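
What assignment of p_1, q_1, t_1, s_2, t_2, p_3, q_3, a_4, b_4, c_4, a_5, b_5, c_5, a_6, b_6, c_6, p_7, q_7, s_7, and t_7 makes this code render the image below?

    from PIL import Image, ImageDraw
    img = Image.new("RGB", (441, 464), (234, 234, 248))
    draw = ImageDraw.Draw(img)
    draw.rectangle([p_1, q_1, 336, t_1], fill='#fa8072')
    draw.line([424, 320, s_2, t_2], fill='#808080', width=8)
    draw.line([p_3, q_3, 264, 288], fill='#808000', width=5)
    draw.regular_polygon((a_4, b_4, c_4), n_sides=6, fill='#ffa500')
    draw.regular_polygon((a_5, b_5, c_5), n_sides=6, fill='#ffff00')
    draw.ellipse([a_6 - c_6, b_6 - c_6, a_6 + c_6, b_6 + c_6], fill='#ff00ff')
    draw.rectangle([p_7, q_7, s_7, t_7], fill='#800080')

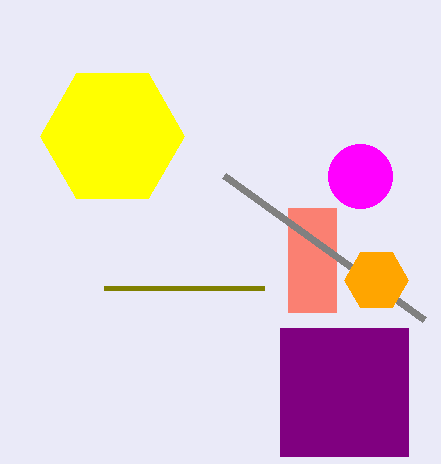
p_1 = 288; q_1 = 208; t_1 = 312; s_2 = 224; t_2 = 176; p_3 = 104; q_3 = 288; a_4 = 376; b_4 = 280; c_4 = 32; a_5 = 112; b_5 = 136; c_5 = 72; a_6 = 360; b_6 = 176; c_6 = 32; p_7 = 280; q_7 = 328; s_7 = 408; t_7 = 456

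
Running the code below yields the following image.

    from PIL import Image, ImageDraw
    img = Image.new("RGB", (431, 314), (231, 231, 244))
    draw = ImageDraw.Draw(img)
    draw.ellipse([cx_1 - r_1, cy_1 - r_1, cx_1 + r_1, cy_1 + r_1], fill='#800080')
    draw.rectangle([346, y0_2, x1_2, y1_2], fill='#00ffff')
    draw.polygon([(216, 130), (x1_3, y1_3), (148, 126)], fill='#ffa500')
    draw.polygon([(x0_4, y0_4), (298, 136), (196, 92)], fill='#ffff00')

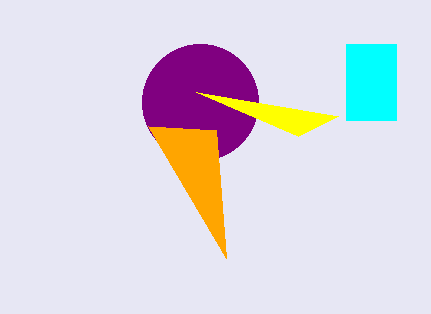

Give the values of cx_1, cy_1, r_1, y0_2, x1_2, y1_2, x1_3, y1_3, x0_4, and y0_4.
cx_1 = 200
cy_1 = 102
r_1 = 58
y0_2 = 44
x1_2 = 396
y1_2 = 120
x1_3 = 226
y1_3 = 258
x0_4 = 338
y0_4 = 116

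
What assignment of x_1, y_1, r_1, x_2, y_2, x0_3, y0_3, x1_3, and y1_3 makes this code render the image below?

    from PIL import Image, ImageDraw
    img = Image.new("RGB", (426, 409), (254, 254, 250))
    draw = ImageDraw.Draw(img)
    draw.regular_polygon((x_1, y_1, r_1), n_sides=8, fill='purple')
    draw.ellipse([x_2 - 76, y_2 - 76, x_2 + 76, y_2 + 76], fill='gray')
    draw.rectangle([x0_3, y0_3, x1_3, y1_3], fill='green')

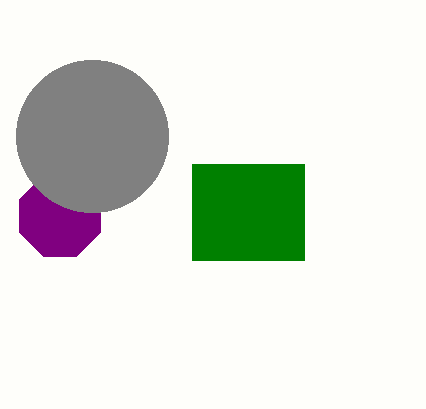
x_1 = 60
y_1 = 216
r_1 = 44
x_2 = 92
y_2 = 136
x0_3 = 192
y0_3 = 164
x1_3 = 304
y1_3 = 260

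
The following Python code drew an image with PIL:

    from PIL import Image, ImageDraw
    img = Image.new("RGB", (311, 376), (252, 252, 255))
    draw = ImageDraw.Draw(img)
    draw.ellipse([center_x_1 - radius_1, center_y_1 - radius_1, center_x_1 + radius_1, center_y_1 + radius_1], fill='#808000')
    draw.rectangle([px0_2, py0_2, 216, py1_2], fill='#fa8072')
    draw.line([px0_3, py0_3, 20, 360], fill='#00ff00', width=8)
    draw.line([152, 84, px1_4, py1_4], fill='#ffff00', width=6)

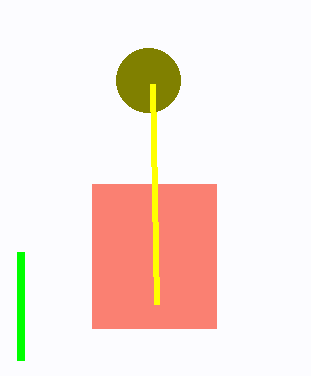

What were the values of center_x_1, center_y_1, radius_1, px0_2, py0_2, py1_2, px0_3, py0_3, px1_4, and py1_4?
center_x_1 = 148; center_y_1 = 80; radius_1 = 32; px0_2 = 92; py0_2 = 184; py1_2 = 328; px0_3 = 20; py0_3 = 252; px1_4 = 156; py1_4 = 304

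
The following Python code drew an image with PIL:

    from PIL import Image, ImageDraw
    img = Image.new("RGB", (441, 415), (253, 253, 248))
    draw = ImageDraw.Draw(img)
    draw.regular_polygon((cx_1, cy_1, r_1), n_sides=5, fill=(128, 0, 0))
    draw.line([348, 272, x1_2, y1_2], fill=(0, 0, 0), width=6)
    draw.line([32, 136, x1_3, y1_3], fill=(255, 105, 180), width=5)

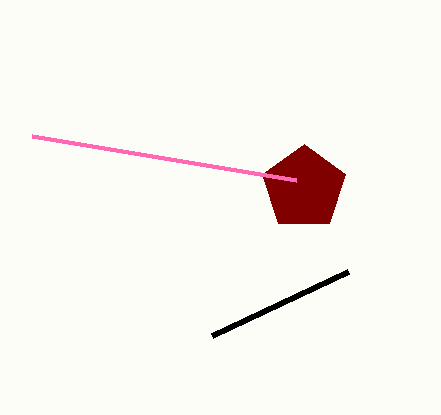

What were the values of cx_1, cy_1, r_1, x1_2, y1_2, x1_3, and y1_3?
cx_1 = 304, cy_1 = 188, r_1 = 44, x1_2 = 212, y1_2 = 336, x1_3 = 296, y1_3 = 180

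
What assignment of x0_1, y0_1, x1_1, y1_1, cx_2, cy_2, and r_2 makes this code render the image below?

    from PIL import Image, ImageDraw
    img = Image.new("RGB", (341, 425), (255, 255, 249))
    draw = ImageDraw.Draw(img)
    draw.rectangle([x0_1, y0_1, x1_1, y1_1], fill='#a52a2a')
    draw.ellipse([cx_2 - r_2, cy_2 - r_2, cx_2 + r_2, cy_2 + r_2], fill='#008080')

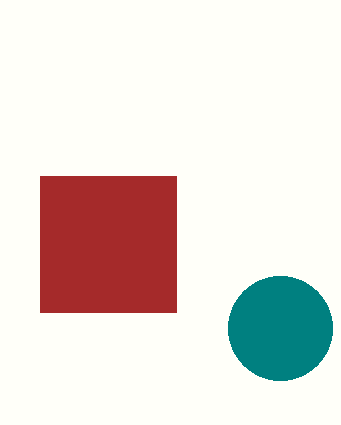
x0_1 = 40
y0_1 = 176
x1_1 = 176
y1_1 = 312
cx_2 = 280
cy_2 = 328
r_2 = 52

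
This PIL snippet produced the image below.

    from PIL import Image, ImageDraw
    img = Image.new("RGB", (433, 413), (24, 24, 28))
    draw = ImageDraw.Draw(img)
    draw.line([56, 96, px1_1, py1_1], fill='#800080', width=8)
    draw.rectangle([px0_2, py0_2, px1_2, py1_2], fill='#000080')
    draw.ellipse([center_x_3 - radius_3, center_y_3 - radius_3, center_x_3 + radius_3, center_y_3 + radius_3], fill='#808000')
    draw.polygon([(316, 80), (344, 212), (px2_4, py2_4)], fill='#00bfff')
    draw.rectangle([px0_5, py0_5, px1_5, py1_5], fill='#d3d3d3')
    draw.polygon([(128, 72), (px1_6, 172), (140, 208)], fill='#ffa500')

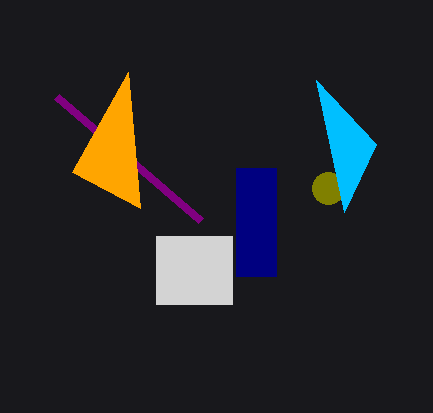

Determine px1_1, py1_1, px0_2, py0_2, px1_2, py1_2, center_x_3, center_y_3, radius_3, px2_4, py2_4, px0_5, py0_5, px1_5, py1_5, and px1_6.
px1_1 = 200
py1_1 = 220
px0_2 = 236
py0_2 = 168
px1_2 = 276
py1_2 = 276
center_x_3 = 328
center_y_3 = 188
radius_3 = 16
px2_4 = 376
py2_4 = 144
px0_5 = 156
py0_5 = 236
px1_5 = 232
py1_5 = 304
px1_6 = 72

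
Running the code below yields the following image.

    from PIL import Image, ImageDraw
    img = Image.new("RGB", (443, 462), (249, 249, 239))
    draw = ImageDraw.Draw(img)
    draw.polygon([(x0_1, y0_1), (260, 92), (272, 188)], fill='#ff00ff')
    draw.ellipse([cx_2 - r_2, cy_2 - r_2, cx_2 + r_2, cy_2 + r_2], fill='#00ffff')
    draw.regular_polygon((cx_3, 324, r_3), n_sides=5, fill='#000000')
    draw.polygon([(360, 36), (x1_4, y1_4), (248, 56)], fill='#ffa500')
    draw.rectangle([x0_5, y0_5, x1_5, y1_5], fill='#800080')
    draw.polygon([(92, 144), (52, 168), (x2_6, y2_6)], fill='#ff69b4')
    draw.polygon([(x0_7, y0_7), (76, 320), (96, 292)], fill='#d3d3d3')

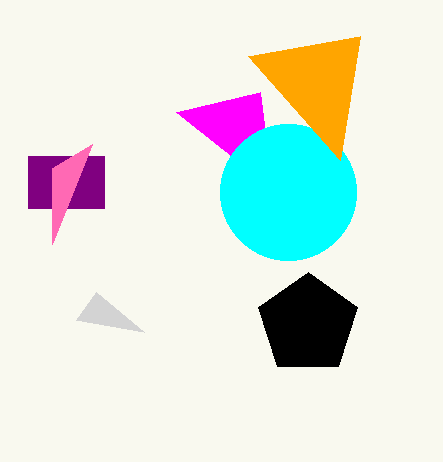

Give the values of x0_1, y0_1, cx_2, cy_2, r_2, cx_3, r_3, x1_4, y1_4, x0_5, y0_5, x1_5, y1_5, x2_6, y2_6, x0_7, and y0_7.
x0_1 = 176, y0_1 = 112, cx_2 = 288, cy_2 = 192, r_2 = 68, cx_3 = 308, r_3 = 52, x1_4 = 340, y1_4 = 160, x0_5 = 28, y0_5 = 156, x1_5 = 104, y1_5 = 208, x2_6 = 52, y2_6 = 244, x0_7 = 144, y0_7 = 332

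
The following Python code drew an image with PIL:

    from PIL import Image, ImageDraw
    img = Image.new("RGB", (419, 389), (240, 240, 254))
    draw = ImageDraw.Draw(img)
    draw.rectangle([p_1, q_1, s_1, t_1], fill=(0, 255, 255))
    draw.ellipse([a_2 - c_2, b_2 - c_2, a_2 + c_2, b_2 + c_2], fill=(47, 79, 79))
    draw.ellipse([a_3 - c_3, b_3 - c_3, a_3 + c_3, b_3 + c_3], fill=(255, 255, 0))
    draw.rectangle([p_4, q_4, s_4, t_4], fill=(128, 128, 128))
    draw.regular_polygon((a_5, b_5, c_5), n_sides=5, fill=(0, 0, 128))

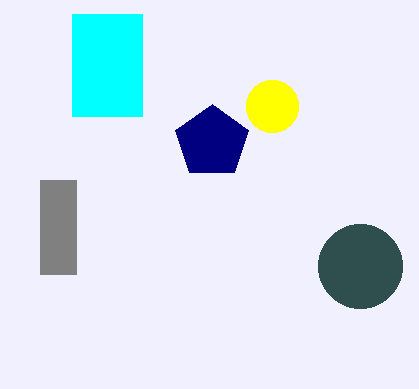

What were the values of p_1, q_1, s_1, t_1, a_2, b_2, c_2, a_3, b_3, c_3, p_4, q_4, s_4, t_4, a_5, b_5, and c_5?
p_1 = 72; q_1 = 14; s_1 = 142; t_1 = 116; a_2 = 360; b_2 = 266; c_2 = 42; a_3 = 272; b_3 = 106; c_3 = 26; p_4 = 40; q_4 = 180; s_4 = 76; t_4 = 274; a_5 = 212; b_5 = 142; c_5 = 38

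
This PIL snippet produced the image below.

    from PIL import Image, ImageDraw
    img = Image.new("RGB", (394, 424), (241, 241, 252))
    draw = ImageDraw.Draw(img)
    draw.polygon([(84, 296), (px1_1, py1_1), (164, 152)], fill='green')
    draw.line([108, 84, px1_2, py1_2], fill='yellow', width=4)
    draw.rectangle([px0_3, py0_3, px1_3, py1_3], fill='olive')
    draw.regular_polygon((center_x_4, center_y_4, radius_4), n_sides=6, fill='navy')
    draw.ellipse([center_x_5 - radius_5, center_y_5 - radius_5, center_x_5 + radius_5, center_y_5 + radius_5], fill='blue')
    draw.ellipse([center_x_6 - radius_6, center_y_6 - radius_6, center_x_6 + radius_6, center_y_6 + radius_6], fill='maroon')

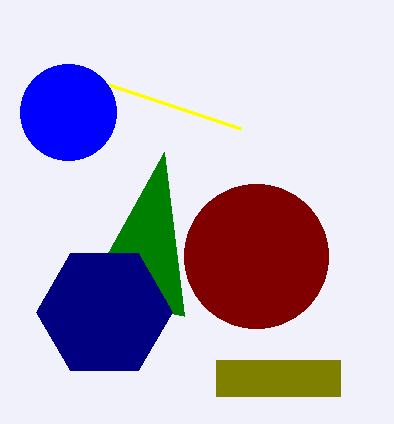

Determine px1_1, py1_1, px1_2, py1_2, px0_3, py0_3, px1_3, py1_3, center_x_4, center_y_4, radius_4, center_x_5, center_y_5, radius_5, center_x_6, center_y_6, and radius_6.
px1_1 = 184
py1_1 = 316
px1_2 = 240
py1_2 = 128
px0_3 = 216
py0_3 = 360
px1_3 = 340
py1_3 = 396
center_x_4 = 104
center_y_4 = 312
radius_4 = 68
center_x_5 = 68
center_y_5 = 112
radius_5 = 48
center_x_6 = 256
center_y_6 = 256
radius_6 = 72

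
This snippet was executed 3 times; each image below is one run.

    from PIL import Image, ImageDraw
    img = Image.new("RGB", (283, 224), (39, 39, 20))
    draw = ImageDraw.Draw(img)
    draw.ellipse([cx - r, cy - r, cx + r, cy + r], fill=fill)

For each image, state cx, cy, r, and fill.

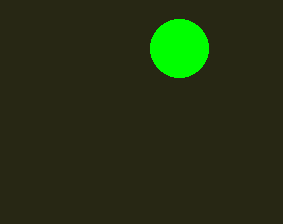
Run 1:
cx = 179, cy = 48, r = 29, fill = 'lime'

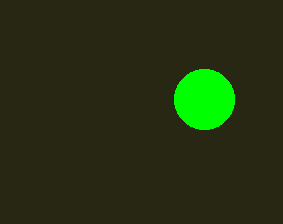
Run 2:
cx = 204
cy = 99
r = 30
fill = 'lime'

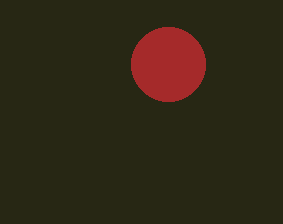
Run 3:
cx = 168; cy = 64; r = 37; fill = 'brown'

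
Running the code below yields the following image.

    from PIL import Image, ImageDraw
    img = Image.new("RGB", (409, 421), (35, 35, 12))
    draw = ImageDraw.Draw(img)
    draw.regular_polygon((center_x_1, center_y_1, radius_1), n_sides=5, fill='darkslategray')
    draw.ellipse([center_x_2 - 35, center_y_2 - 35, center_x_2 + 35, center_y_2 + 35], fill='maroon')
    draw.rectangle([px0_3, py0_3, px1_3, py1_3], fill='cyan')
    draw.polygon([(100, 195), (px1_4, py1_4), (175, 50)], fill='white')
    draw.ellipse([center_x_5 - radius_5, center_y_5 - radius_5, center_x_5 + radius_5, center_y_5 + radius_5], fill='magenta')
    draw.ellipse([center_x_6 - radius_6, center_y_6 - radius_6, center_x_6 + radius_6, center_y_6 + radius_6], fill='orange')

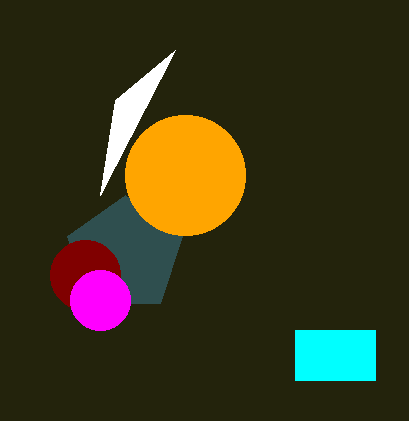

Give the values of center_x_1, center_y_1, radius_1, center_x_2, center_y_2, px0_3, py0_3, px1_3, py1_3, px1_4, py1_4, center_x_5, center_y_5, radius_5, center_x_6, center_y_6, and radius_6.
center_x_1 = 125, center_y_1 = 255, radius_1 = 60, center_x_2 = 85, center_y_2 = 275, px0_3 = 295, py0_3 = 330, px1_3 = 375, py1_3 = 380, px1_4 = 115, py1_4 = 100, center_x_5 = 100, center_y_5 = 300, radius_5 = 30, center_x_6 = 185, center_y_6 = 175, radius_6 = 60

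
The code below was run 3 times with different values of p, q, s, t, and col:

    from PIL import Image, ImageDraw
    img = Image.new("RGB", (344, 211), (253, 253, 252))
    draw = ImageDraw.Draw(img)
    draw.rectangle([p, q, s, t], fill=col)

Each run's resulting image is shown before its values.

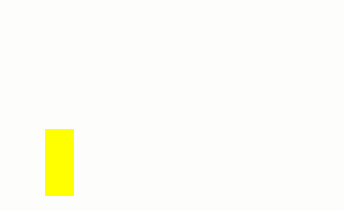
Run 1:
p = 45
q = 129
s = 73
t = 195
col = 'yellow'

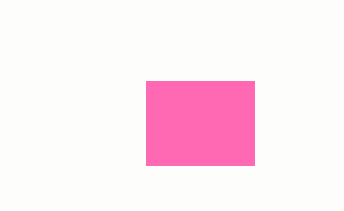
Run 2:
p = 146; q = 81; s = 254; t = 165; col = 'hotpink'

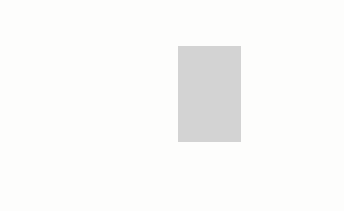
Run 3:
p = 178, q = 46, s = 240, t = 141, col = 'lightgray'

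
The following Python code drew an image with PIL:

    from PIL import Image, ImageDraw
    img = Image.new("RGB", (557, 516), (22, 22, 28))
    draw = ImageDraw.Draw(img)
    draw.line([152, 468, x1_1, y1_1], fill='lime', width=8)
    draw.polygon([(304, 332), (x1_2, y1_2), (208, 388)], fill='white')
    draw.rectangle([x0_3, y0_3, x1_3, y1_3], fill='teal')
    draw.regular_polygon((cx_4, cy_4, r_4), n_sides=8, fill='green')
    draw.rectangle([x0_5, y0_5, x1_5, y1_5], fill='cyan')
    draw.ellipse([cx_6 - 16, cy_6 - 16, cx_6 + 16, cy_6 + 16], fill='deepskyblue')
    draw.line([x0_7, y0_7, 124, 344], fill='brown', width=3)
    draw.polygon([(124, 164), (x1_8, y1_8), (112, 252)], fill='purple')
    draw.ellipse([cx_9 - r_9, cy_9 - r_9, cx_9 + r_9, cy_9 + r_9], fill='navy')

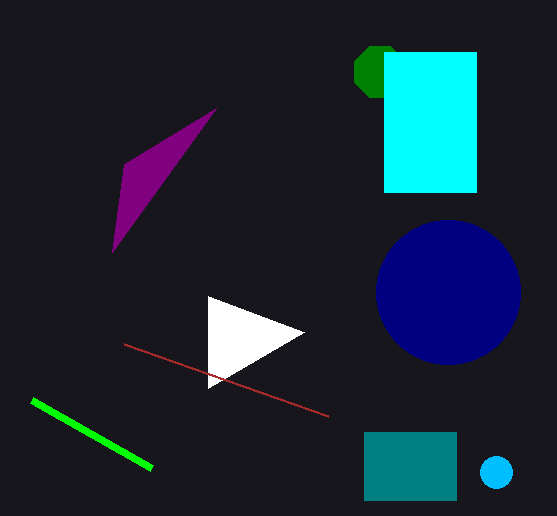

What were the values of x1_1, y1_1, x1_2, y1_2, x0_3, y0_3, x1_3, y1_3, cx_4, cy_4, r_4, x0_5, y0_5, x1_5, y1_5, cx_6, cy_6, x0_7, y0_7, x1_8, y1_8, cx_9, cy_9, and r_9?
x1_1 = 32; y1_1 = 400; x1_2 = 208; y1_2 = 296; x0_3 = 364; y0_3 = 432; x1_3 = 456; y1_3 = 500; cx_4 = 380; cy_4 = 72; r_4 = 28; x0_5 = 384; y0_5 = 52; x1_5 = 476; y1_5 = 192; cx_6 = 496; cy_6 = 472; x0_7 = 328; y0_7 = 416; x1_8 = 216; y1_8 = 108; cx_9 = 448; cy_9 = 292; r_9 = 72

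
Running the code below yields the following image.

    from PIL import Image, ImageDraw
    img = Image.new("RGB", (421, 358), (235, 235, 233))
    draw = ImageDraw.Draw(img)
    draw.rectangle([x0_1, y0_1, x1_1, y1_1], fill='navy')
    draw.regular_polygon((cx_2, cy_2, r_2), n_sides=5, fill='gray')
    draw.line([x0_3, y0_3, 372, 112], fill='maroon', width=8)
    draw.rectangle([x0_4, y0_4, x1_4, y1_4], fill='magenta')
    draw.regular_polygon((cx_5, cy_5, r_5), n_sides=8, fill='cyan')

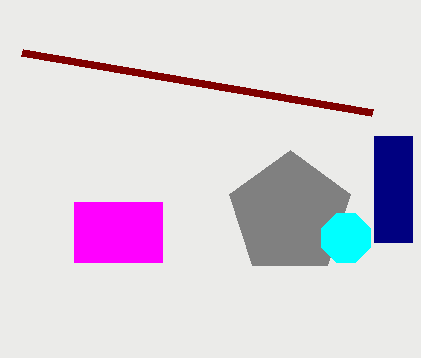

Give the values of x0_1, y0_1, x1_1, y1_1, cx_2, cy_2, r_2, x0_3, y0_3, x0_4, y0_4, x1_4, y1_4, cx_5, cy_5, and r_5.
x0_1 = 374, y0_1 = 136, x1_1 = 412, y1_1 = 242, cx_2 = 290, cy_2 = 214, r_2 = 64, x0_3 = 22, y0_3 = 52, x0_4 = 74, y0_4 = 202, x1_4 = 162, y1_4 = 262, cx_5 = 346, cy_5 = 238, r_5 = 26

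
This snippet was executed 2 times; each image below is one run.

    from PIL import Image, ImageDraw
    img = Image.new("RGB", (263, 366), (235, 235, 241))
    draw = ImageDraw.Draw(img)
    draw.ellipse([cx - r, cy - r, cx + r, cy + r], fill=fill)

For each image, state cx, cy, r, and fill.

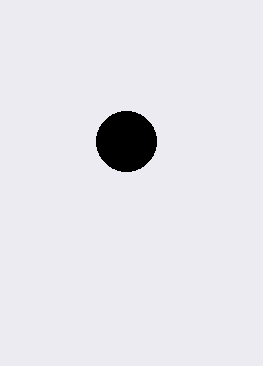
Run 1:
cx = 126, cy = 141, r = 30, fill = 'black'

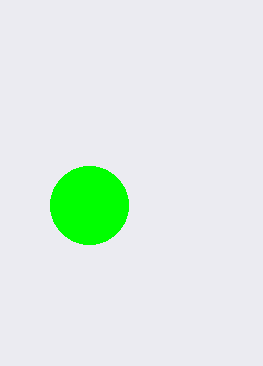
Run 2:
cx = 89
cy = 205
r = 39
fill = 'lime'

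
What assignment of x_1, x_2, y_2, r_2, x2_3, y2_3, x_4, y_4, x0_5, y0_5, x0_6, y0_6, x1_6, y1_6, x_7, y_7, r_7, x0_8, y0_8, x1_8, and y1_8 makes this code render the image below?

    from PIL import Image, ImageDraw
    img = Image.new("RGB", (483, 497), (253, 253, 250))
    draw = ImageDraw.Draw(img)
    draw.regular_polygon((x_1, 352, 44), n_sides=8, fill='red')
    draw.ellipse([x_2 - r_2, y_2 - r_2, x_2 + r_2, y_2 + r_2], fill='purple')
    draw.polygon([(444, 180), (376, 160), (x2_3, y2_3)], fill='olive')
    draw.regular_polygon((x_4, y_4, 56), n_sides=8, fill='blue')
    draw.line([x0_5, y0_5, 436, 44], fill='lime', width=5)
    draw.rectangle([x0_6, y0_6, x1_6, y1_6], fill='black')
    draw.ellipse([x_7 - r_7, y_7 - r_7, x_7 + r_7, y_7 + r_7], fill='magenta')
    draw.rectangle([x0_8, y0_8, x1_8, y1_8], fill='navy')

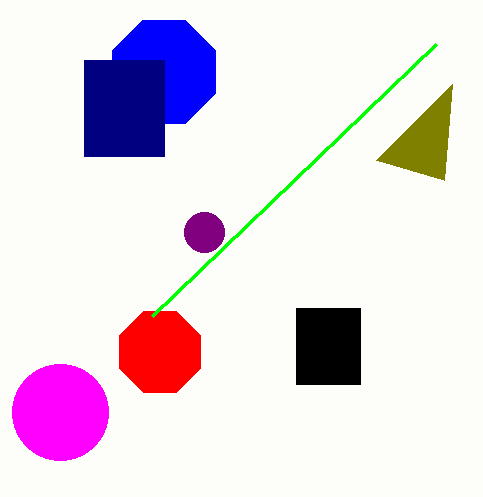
x_1 = 160, x_2 = 204, y_2 = 232, r_2 = 20, x2_3 = 452, y2_3 = 84, x_4 = 164, y_4 = 72, x0_5 = 152, y0_5 = 316, x0_6 = 296, y0_6 = 308, x1_6 = 360, y1_6 = 384, x_7 = 60, y_7 = 412, r_7 = 48, x0_8 = 84, y0_8 = 60, x1_8 = 164, y1_8 = 156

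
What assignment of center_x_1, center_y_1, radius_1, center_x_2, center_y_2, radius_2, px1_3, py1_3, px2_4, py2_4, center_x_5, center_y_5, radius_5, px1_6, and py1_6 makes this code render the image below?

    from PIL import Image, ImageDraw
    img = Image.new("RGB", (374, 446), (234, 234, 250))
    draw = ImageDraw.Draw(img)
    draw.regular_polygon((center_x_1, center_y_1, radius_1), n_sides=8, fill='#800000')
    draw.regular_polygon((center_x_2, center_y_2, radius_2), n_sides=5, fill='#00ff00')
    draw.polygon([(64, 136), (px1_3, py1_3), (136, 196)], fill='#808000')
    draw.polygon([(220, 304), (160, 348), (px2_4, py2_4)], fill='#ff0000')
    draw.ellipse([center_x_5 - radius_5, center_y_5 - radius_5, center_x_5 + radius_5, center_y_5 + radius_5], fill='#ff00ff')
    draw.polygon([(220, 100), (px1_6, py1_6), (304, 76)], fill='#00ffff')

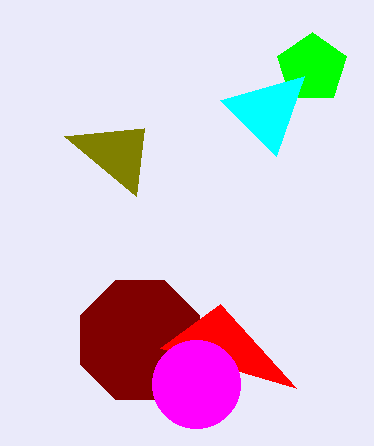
center_x_1 = 140, center_y_1 = 340, radius_1 = 64, center_x_2 = 312, center_y_2 = 68, radius_2 = 36, px1_3 = 144, py1_3 = 128, px2_4 = 296, py2_4 = 388, center_x_5 = 196, center_y_5 = 384, radius_5 = 44, px1_6 = 276, py1_6 = 156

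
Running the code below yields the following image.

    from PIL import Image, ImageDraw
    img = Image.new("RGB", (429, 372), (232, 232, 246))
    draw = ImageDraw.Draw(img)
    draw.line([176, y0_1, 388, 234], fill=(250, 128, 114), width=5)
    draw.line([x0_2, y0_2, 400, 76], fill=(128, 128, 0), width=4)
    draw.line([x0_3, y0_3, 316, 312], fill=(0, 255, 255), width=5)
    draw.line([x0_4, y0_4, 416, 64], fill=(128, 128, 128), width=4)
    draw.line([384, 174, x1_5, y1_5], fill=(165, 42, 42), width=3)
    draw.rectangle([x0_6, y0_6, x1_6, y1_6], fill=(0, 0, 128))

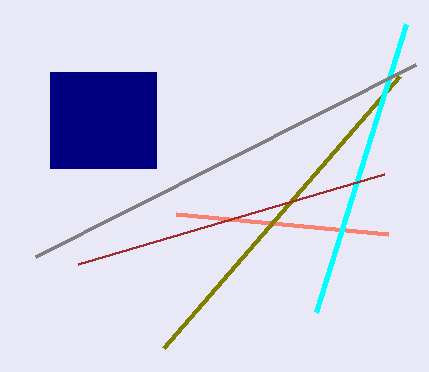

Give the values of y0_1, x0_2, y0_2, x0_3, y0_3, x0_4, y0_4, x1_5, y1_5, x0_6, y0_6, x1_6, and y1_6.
y0_1 = 214
x0_2 = 164
y0_2 = 348
x0_3 = 406
y0_3 = 24
x0_4 = 36
y0_4 = 256
x1_5 = 78
y1_5 = 264
x0_6 = 50
y0_6 = 72
x1_6 = 156
y1_6 = 168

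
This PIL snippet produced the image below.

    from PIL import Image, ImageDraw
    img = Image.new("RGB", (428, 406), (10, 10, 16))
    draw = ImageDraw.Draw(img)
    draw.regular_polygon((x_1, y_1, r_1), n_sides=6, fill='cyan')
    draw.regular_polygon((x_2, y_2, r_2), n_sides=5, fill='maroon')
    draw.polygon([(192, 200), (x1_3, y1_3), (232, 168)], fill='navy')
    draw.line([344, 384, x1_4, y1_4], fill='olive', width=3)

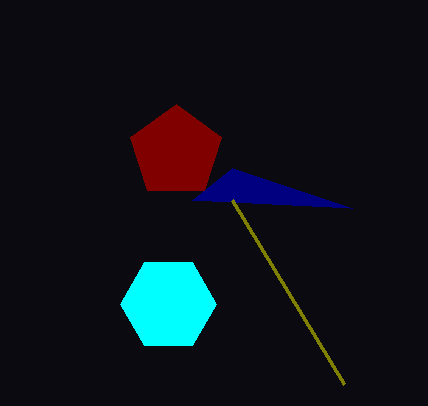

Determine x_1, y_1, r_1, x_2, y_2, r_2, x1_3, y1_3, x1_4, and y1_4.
x_1 = 168
y_1 = 304
r_1 = 48
x_2 = 176
y_2 = 152
r_2 = 48
x1_3 = 352
y1_3 = 208
x1_4 = 232
y1_4 = 200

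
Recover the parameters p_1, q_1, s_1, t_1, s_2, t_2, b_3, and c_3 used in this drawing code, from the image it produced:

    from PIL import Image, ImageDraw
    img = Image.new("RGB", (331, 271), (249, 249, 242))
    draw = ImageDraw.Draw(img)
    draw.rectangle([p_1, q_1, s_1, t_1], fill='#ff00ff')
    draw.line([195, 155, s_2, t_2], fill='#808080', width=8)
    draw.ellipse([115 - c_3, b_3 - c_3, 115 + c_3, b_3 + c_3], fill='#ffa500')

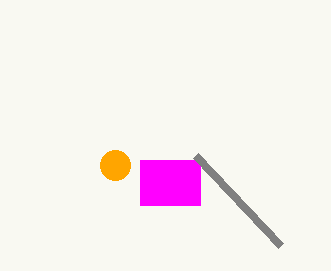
p_1 = 140, q_1 = 160, s_1 = 200, t_1 = 205, s_2 = 280, t_2 = 245, b_3 = 165, c_3 = 15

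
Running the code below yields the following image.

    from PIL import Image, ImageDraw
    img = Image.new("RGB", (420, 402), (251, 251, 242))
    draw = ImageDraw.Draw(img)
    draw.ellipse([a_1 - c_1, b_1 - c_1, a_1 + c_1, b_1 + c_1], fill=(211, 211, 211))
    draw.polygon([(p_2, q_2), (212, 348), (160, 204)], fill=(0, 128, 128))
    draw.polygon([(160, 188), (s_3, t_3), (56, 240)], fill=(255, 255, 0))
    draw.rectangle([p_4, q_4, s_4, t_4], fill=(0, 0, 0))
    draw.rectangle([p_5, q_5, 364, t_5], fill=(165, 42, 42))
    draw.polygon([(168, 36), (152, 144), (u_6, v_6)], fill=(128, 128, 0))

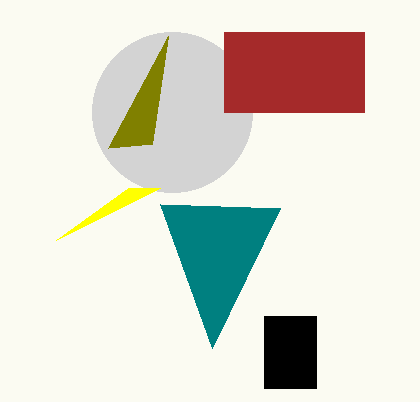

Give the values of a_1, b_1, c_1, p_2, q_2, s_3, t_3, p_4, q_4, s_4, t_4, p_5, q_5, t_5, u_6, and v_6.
a_1 = 172
b_1 = 112
c_1 = 80
p_2 = 280
q_2 = 208
s_3 = 128
t_3 = 188
p_4 = 264
q_4 = 316
s_4 = 316
t_4 = 388
p_5 = 224
q_5 = 32
t_5 = 112
u_6 = 108
v_6 = 148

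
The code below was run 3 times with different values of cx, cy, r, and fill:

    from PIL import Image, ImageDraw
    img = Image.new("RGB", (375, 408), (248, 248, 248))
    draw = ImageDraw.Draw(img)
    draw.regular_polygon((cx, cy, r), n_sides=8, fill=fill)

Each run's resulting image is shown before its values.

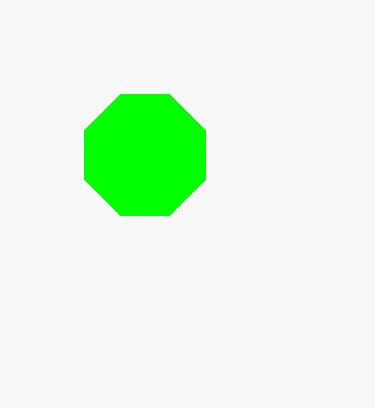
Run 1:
cx = 145; cy = 155; r = 65; fill = 'lime'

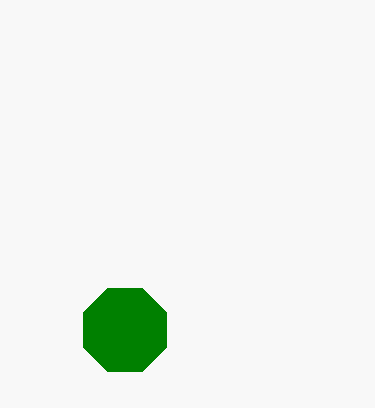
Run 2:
cx = 125; cy = 330; r = 45; fill = 'green'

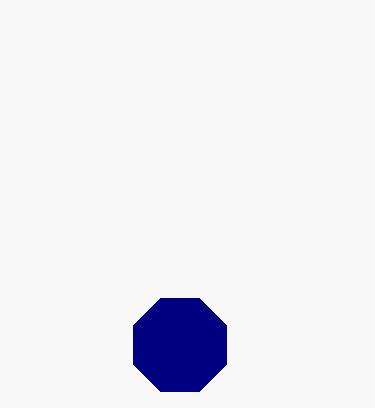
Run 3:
cx = 180, cy = 345, r = 50, fill = 'navy'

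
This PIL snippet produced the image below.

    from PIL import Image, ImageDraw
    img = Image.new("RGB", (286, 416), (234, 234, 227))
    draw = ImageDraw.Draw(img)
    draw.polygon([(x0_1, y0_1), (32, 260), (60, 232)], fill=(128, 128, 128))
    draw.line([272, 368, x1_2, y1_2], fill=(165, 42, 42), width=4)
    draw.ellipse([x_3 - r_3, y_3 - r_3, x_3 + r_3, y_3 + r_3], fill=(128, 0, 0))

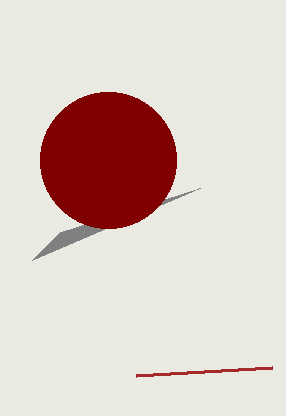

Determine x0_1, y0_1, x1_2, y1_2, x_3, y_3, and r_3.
x0_1 = 200, y0_1 = 188, x1_2 = 136, y1_2 = 376, x_3 = 108, y_3 = 160, r_3 = 68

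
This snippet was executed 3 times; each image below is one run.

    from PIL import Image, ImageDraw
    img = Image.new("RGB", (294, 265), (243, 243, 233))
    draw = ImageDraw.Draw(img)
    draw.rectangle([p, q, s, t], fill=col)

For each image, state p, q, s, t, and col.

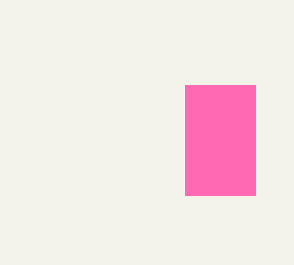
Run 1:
p = 185, q = 85, s = 255, t = 195, col = 'hotpink'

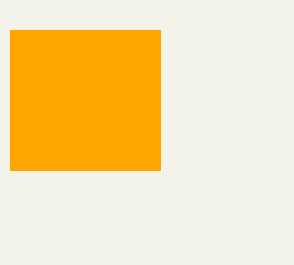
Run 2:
p = 10
q = 30
s = 160
t = 170
col = 'orange'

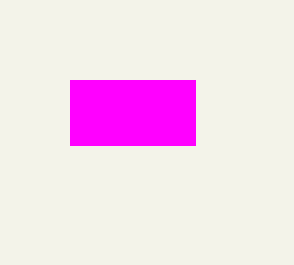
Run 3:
p = 70
q = 80
s = 195
t = 145
col = 'magenta'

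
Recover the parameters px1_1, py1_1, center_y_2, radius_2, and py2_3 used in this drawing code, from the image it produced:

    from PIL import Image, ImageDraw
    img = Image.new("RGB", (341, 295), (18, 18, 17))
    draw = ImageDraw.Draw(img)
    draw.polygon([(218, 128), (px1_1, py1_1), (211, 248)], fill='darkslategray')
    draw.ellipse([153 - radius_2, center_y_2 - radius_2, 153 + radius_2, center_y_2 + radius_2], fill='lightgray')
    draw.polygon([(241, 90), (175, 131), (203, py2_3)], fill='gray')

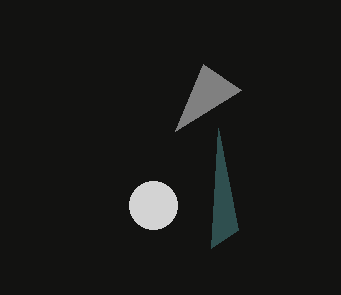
px1_1 = 238
py1_1 = 230
center_y_2 = 205
radius_2 = 24
py2_3 = 64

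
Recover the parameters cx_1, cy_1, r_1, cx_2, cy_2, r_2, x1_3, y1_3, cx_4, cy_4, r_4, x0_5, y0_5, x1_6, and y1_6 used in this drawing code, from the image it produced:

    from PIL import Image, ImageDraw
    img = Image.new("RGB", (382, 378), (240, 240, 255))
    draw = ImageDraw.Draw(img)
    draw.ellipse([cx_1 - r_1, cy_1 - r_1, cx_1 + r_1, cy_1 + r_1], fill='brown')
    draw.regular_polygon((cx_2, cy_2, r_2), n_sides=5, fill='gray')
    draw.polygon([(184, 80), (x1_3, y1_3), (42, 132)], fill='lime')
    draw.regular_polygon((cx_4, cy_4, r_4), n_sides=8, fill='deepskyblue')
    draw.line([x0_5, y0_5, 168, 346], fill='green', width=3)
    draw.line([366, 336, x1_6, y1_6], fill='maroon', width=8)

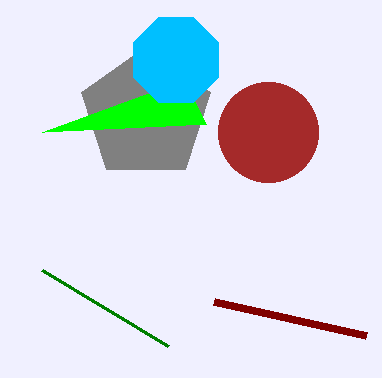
cx_1 = 268, cy_1 = 132, r_1 = 50, cx_2 = 146, cy_2 = 114, r_2 = 68, x1_3 = 206, y1_3 = 124, cx_4 = 176, cy_4 = 60, r_4 = 46, x0_5 = 42, y0_5 = 270, x1_6 = 214, y1_6 = 302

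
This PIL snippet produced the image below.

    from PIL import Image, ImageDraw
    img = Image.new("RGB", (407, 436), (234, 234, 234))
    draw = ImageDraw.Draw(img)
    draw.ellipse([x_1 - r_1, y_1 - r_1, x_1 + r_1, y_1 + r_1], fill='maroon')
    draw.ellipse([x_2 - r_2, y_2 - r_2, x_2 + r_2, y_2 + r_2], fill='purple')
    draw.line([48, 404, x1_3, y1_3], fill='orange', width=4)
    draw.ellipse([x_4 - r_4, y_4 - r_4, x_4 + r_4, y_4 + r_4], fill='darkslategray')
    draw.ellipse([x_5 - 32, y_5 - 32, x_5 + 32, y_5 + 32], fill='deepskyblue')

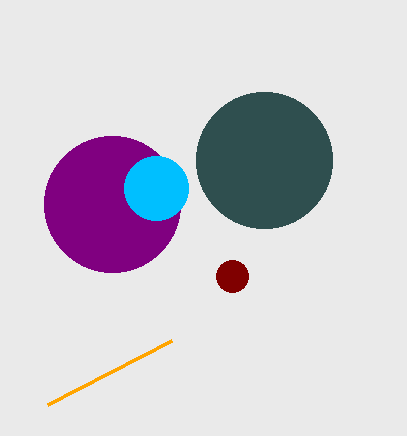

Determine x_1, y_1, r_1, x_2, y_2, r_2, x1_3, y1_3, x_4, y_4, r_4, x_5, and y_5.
x_1 = 232
y_1 = 276
r_1 = 16
x_2 = 112
y_2 = 204
r_2 = 68
x1_3 = 172
y1_3 = 340
x_4 = 264
y_4 = 160
r_4 = 68
x_5 = 156
y_5 = 188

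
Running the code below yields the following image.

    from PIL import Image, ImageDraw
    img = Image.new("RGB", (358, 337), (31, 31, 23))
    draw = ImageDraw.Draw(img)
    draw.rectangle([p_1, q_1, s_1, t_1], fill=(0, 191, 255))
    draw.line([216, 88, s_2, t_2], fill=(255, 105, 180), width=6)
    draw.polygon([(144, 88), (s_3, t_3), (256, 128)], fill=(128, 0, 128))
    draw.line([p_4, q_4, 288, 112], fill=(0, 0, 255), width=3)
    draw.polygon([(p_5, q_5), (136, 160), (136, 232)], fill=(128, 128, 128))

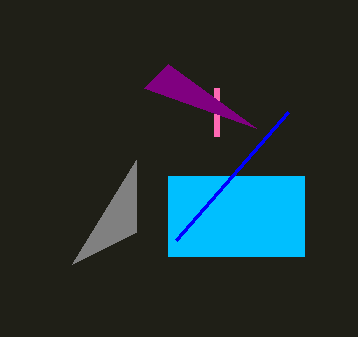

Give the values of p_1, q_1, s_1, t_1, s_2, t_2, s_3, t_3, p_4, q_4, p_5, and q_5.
p_1 = 168, q_1 = 176, s_1 = 304, t_1 = 256, s_2 = 216, t_2 = 136, s_3 = 168, t_3 = 64, p_4 = 176, q_4 = 240, p_5 = 72, q_5 = 264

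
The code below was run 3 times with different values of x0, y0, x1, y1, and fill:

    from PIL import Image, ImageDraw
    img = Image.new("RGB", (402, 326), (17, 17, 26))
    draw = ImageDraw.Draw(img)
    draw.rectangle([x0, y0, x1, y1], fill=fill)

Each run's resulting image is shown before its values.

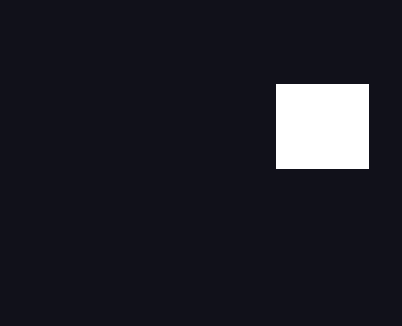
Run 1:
x0 = 276
y0 = 84
x1 = 368
y1 = 168
fill = 'white'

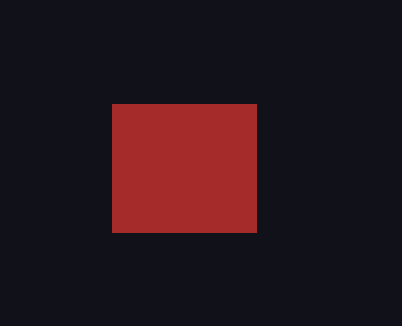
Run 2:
x0 = 112
y0 = 104
x1 = 256
y1 = 232
fill = 'brown'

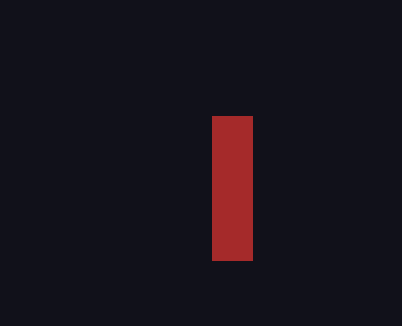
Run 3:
x0 = 212, y0 = 116, x1 = 252, y1 = 260, fill = 'brown'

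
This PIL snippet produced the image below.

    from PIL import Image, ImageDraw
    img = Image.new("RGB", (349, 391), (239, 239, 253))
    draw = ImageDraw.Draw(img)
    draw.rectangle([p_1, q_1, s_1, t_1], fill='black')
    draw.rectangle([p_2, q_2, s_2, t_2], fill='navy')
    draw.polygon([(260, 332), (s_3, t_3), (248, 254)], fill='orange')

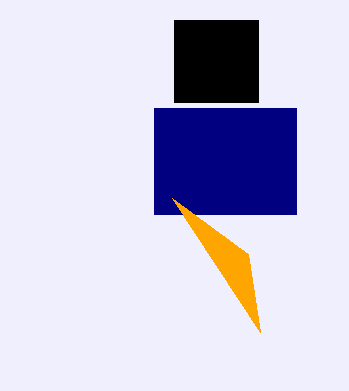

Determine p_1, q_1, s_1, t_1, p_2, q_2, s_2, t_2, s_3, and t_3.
p_1 = 174, q_1 = 20, s_1 = 258, t_1 = 102, p_2 = 154, q_2 = 108, s_2 = 296, t_2 = 214, s_3 = 172, t_3 = 198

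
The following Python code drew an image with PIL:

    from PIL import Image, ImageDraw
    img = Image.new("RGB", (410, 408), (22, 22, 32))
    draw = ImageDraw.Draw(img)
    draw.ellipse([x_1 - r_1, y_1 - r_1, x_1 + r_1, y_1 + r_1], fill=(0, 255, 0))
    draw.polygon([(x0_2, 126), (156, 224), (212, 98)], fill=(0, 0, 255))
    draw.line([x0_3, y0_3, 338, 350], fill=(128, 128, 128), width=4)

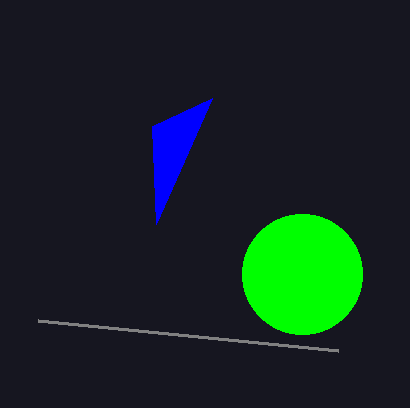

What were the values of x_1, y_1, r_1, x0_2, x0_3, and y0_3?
x_1 = 302
y_1 = 274
r_1 = 60
x0_2 = 152
x0_3 = 38
y0_3 = 320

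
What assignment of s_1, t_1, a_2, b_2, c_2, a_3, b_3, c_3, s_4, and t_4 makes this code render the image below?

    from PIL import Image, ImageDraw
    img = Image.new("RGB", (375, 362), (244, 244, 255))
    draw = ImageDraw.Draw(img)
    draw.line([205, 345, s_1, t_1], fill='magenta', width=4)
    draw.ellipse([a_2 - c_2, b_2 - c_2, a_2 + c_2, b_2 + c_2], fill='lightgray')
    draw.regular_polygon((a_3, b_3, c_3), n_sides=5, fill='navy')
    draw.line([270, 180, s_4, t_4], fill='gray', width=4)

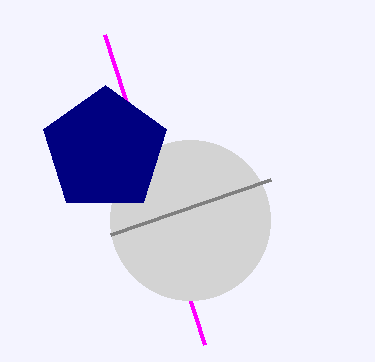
s_1 = 105
t_1 = 35
a_2 = 190
b_2 = 220
c_2 = 80
a_3 = 105
b_3 = 150
c_3 = 65
s_4 = 110
t_4 = 235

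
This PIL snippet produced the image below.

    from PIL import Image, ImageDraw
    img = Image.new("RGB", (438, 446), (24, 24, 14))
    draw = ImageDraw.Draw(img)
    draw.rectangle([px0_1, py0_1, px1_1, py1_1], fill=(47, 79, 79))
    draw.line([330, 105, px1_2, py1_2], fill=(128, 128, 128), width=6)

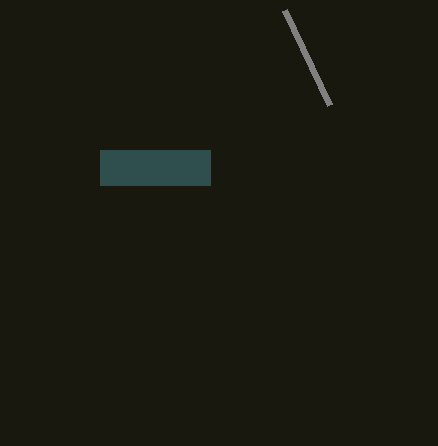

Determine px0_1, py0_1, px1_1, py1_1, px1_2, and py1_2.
px0_1 = 100; py0_1 = 150; px1_1 = 210; py1_1 = 185; px1_2 = 285; py1_2 = 10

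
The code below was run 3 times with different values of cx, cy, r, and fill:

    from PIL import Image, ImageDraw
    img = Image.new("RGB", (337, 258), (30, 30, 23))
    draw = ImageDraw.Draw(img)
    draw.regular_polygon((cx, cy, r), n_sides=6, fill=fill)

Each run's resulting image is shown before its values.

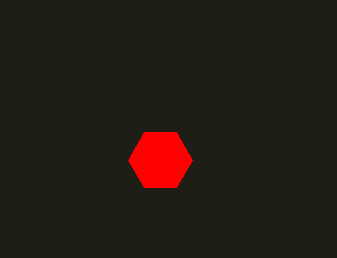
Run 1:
cx = 160; cy = 160; r = 32; fill = 'red'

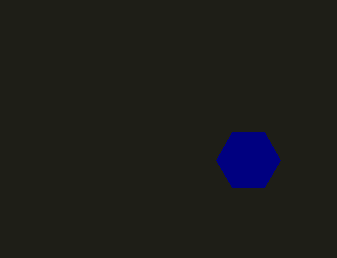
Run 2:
cx = 248; cy = 160; r = 32; fill = 'navy'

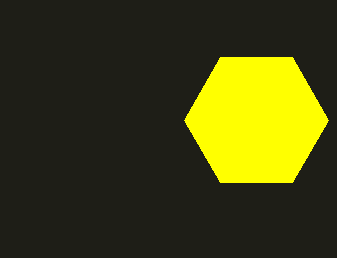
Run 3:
cx = 256; cy = 120; r = 72; fill = 'yellow'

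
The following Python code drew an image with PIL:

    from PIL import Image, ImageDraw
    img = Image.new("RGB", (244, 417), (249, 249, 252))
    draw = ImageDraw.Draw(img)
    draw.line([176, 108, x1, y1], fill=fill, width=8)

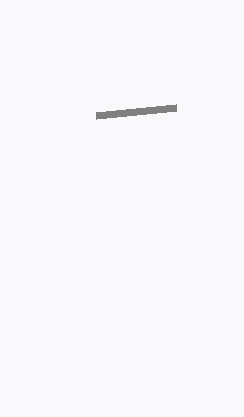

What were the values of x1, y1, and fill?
x1 = 96, y1 = 116, fill = 'gray'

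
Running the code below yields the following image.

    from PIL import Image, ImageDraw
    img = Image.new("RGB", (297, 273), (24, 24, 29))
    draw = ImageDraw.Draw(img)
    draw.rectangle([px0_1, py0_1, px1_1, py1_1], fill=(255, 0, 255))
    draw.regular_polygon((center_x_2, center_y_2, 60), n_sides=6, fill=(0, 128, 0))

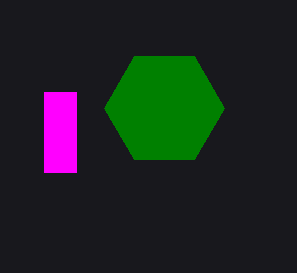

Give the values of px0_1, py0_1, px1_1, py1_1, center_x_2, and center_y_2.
px0_1 = 44, py0_1 = 92, px1_1 = 76, py1_1 = 172, center_x_2 = 164, center_y_2 = 108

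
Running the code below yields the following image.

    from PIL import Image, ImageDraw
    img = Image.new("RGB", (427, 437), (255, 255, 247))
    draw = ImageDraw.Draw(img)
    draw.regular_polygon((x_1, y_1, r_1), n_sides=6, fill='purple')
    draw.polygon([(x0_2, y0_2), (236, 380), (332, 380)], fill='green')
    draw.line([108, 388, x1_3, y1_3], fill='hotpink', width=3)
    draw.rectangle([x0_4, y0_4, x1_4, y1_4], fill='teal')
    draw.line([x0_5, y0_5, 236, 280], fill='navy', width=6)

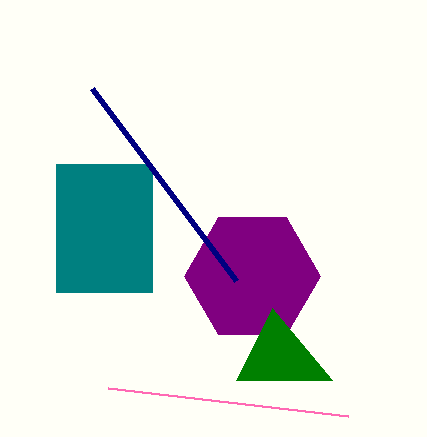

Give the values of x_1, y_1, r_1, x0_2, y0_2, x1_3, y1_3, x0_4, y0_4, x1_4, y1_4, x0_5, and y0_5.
x_1 = 252
y_1 = 276
r_1 = 68
x0_2 = 272
y0_2 = 308
x1_3 = 348
y1_3 = 416
x0_4 = 56
y0_4 = 164
x1_4 = 152
y1_4 = 292
x0_5 = 92
y0_5 = 88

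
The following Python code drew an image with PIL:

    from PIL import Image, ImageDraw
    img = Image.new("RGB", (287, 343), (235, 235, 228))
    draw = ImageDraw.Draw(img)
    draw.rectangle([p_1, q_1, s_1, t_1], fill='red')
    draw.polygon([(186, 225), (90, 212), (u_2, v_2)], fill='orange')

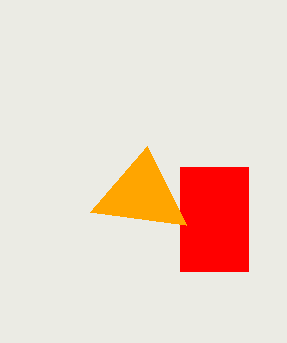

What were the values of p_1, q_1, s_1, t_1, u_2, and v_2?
p_1 = 180
q_1 = 167
s_1 = 248
t_1 = 271
u_2 = 147
v_2 = 146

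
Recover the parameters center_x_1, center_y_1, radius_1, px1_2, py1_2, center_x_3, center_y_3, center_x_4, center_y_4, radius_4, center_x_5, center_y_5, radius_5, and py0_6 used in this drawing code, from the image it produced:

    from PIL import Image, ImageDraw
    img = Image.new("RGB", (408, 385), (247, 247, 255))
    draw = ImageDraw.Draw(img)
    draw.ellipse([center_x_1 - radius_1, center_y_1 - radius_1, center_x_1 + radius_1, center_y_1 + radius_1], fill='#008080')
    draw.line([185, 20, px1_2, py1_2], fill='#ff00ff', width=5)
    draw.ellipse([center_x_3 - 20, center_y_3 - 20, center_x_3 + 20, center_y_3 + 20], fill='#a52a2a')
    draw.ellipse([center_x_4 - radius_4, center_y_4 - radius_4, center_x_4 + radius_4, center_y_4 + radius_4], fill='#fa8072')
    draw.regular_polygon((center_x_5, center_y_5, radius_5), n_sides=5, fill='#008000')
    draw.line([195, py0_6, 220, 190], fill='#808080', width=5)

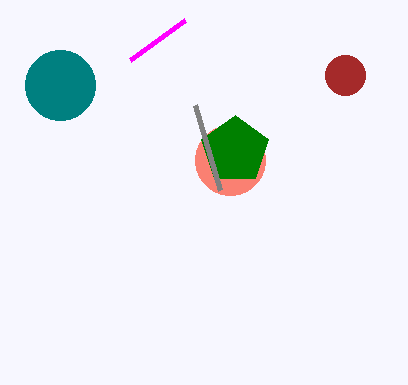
center_x_1 = 60; center_y_1 = 85; radius_1 = 35; px1_2 = 130; py1_2 = 60; center_x_3 = 345; center_y_3 = 75; center_x_4 = 230; center_y_4 = 160; radius_4 = 35; center_x_5 = 235; center_y_5 = 150; radius_5 = 35; py0_6 = 105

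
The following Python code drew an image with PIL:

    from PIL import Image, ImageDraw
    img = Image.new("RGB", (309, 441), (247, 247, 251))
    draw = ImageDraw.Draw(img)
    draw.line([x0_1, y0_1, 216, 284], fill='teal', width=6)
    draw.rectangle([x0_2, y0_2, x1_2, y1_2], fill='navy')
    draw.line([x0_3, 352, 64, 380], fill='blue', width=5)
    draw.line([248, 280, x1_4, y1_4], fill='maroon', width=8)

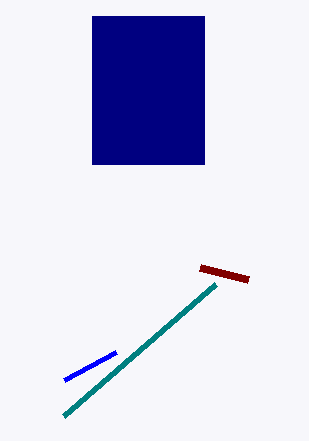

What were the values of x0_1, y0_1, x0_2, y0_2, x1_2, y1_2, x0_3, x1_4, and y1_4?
x0_1 = 64
y0_1 = 416
x0_2 = 92
y0_2 = 16
x1_2 = 204
y1_2 = 164
x0_3 = 116
x1_4 = 200
y1_4 = 268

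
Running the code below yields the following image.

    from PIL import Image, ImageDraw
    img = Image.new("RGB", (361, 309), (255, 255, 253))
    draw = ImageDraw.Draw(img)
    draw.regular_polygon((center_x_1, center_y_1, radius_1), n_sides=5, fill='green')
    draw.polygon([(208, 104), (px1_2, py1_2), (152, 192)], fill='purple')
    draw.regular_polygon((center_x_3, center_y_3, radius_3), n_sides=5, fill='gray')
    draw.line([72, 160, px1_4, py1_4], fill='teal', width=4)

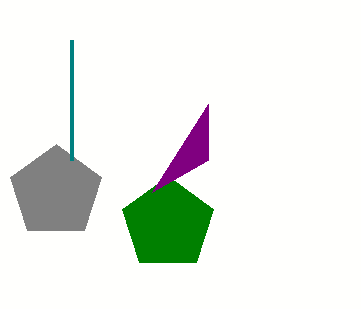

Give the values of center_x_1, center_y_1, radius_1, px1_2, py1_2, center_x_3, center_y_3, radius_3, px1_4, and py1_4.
center_x_1 = 168
center_y_1 = 224
radius_1 = 48
px1_2 = 208
py1_2 = 160
center_x_3 = 56
center_y_3 = 192
radius_3 = 48
px1_4 = 72
py1_4 = 40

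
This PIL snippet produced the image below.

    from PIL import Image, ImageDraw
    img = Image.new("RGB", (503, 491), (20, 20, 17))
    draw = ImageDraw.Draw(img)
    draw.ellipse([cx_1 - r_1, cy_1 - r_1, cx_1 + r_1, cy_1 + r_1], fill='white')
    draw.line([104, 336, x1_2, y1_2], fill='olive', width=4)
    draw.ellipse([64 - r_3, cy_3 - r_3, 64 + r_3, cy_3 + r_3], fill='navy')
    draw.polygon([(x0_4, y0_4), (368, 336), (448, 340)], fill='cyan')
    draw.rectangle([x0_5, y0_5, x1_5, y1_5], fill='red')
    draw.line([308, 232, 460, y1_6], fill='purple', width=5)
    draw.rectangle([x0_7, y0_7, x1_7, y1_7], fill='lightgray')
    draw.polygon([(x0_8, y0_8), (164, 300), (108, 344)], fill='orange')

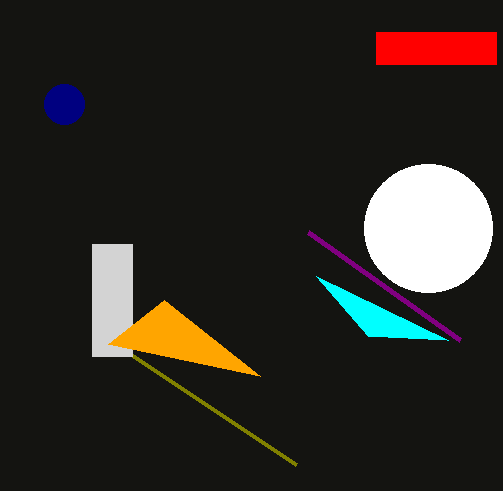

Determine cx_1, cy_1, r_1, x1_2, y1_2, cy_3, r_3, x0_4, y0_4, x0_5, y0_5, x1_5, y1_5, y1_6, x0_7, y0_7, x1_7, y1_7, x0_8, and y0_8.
cx_1 = 428; cy_1 = 228; r_1 = 64; x1_2 = 296; y1_2 = 464; cy_3 = 104; r_3 = 20; x0_4 = 316; y0_4 = 276; x0_5 = 376; y0_5 = 32; x1_5 = 496; y1_5 = 64; y1_6 = 340; x0_7 = 92; y0_7 = 244; x1_7 = 132; y1_7 = 356; x0_8 = 260; y0_8 = 376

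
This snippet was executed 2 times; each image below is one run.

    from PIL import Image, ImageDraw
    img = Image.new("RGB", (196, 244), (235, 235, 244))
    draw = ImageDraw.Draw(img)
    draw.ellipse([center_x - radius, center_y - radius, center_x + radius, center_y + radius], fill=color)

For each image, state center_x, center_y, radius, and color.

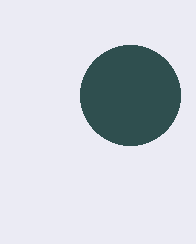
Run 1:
center_x = 130; center_y = 95; radius = 50; color = 'darkslategray'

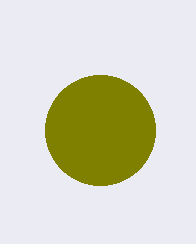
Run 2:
center_x = 100; center_y = 130; radius = 55; color = 'olive'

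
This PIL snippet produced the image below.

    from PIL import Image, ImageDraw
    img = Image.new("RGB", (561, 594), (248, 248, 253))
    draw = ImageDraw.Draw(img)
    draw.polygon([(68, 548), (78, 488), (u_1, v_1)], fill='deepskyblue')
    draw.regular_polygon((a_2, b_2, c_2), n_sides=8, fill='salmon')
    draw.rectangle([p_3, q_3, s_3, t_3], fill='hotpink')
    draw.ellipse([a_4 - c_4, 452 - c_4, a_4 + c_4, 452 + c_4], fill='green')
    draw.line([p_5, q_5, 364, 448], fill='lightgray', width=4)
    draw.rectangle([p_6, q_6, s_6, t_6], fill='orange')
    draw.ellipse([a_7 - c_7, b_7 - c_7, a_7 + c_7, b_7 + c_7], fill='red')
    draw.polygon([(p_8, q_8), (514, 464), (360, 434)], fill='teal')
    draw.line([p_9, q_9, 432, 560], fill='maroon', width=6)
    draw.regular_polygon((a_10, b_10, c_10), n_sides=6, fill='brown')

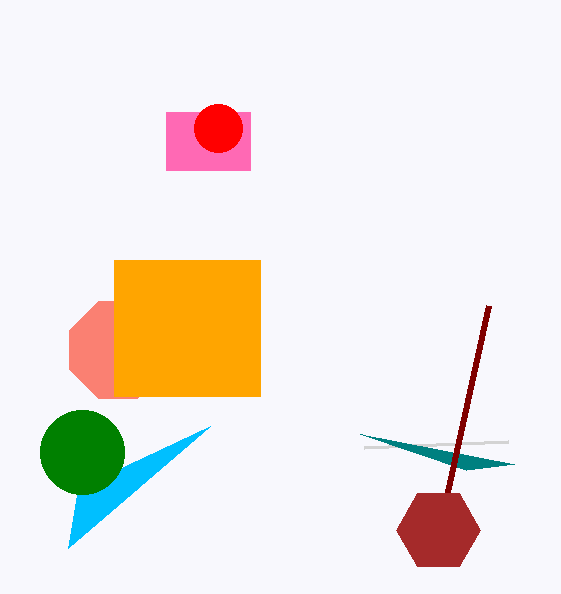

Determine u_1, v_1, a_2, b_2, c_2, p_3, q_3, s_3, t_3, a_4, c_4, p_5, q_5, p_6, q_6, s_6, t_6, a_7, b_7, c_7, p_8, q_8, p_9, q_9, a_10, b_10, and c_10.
u_1 = 210; v_1 = 426; a_2 = 118; b_2 = 350; c_2 = 52; p_3 = 166; q_3 = 112; s_3 = 250; t_3 = 170; a_4 = 82; c_4 = 42; p_5 = 508; q_5 = 442; p_6 = 114; q_6 = 260; s_6 = 260; t_6 = 396; a_7 = 218; b_7 = 128; c_7 = 24; p_8 = 466; q_8 = 470; p_9 = 488; q_9 = 306; a_10 = 438; b_10 = 530; c_10 = 42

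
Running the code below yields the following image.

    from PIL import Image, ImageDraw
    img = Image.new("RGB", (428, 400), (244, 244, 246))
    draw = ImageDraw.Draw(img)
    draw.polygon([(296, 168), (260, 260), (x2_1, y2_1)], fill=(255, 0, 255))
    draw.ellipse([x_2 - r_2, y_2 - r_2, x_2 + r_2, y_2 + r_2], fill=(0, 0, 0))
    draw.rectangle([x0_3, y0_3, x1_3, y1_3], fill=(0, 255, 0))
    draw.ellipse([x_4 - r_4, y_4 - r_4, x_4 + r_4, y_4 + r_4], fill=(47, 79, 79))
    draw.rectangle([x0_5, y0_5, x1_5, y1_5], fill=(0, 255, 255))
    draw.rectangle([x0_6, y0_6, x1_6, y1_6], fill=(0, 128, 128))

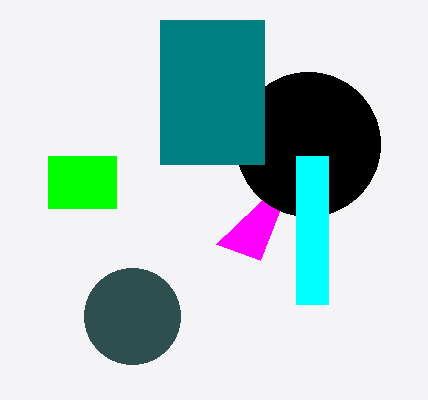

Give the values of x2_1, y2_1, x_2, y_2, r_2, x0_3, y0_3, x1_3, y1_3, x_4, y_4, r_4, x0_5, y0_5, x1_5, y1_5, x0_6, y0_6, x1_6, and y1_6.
x2_1 = 216, y2_1 = 244, x_2 = 308, y_2 = 144, r_2 = 72, x0_3 = 48, y0_3 = 156, x1_3 = 116, y1_3 = 208, x_4 = 132, y_4 = 316, r_4 = 48, x0_5 = 296, y0_5 = 156, x1_5 = 328, y1_5 = 304, x0_6 = 160, y0_6 = 20, x1_6 = 264, y1_6 = 164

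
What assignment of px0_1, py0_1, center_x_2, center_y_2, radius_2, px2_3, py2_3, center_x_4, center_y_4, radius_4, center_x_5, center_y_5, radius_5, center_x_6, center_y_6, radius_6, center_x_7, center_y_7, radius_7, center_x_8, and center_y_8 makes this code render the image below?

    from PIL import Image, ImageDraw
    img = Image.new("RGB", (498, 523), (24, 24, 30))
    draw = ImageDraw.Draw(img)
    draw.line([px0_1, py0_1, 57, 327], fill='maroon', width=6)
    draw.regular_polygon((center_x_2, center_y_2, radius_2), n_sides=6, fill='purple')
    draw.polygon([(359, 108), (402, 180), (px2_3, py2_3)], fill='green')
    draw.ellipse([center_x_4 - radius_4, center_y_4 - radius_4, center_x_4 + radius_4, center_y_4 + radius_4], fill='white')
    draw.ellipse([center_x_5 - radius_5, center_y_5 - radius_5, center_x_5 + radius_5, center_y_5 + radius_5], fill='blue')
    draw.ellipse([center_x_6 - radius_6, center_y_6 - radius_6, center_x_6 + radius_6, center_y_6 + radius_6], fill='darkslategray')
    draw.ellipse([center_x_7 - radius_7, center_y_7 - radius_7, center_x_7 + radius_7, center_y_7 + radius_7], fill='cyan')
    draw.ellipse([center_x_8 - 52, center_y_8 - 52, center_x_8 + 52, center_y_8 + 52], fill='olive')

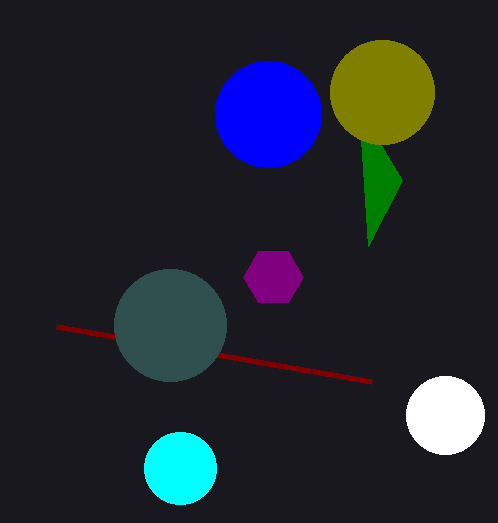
px0_1 = 372, py0_1 = 382, center_x_2 = 273, center_y_2 = 277, radius_2 = 30, px2_3 = 368, py2_3 = 246, center_x_4 = 445, center_y_4 = 415, radius_4 = 39, center_x_5 = 268, center_y_5 = 114, radius_5 = 53, center_x_6 = 170, center_y_6 = 325, radius_6 = 56, center_x_7 = 180, center_y_7 = 468, radius_7 = 36, center_x_8 = 382, center_y_8 = 92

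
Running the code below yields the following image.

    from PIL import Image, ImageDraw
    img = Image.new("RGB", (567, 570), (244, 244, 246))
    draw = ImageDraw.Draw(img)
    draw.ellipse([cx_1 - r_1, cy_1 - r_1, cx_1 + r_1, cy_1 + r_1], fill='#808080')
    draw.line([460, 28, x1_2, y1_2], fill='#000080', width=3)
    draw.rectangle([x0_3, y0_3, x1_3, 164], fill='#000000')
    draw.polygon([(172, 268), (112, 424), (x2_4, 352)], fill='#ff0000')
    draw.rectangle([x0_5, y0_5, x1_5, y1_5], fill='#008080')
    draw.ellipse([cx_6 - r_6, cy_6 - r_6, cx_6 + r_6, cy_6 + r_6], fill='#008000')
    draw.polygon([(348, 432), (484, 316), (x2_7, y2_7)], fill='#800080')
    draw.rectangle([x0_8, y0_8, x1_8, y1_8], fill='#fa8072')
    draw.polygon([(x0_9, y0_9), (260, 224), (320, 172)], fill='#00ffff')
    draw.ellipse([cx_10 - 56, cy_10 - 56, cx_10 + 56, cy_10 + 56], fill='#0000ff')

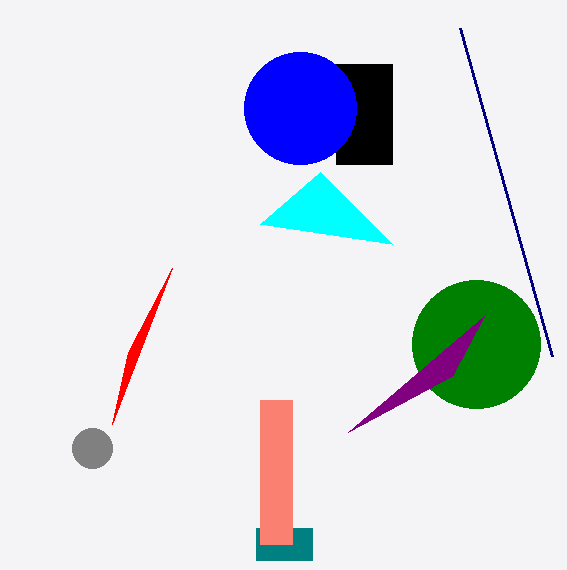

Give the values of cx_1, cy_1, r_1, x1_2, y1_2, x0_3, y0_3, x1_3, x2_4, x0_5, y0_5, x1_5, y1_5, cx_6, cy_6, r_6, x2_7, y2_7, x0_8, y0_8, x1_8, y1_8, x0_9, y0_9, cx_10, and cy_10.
cx_1 = 92; cy_1 = 448; r_1 = 20; x1_2 = 552; y1_2 = 356; x0_3 = 336; y0_3 = 64; x1_3 = 392; x2_4 = 128; x0_5 = 256; y0_5 = 528; x1_5 = 312; y1_5 = 560; cx_6 = 476; cy_6 = 344; r_6 = 64; x2_7 = 452; y2_7 = 376; x0_8 = 260; y0_8 = 400; x1_8 = 292; y1_8 = 544; x0_9 = 392; y0_9 = 244; cx_10 = 300; cy_10 = 108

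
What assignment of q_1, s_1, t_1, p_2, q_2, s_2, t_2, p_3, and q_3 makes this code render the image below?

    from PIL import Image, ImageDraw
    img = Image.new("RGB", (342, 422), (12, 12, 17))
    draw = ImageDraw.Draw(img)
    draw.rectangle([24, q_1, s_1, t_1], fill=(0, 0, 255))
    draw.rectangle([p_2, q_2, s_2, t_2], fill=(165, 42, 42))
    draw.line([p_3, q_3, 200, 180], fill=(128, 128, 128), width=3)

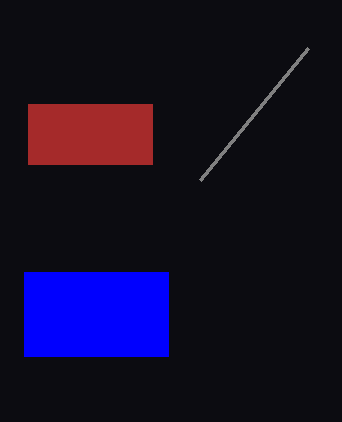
q_1 = 272, s_1 = 168, t_1 = 356, p_2 = 28, q_2 = 104, s_2 = 152, t_2 = 164, p_3 = 308, q_3 = 48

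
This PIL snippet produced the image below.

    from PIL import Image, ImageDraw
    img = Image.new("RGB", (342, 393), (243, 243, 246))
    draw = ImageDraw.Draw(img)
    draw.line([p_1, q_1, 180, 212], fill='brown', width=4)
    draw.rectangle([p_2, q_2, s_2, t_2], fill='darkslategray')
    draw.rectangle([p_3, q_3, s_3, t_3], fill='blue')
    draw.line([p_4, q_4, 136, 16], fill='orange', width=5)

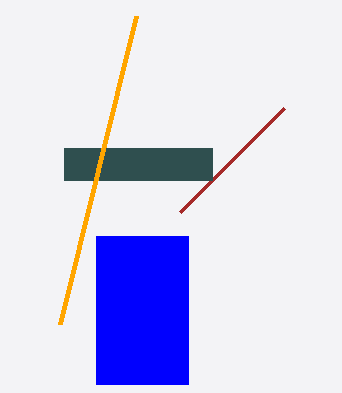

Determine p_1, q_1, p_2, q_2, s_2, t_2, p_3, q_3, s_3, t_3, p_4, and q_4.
p_1 = 284, q_1 = 108, p_2 = 64, q_2 = 148, s_2 = 212, t_2 = 180, p_3 = 96, q_3 = 236, s_3 = 188, t_3 = 384, p_4 = 60, q_4 = 324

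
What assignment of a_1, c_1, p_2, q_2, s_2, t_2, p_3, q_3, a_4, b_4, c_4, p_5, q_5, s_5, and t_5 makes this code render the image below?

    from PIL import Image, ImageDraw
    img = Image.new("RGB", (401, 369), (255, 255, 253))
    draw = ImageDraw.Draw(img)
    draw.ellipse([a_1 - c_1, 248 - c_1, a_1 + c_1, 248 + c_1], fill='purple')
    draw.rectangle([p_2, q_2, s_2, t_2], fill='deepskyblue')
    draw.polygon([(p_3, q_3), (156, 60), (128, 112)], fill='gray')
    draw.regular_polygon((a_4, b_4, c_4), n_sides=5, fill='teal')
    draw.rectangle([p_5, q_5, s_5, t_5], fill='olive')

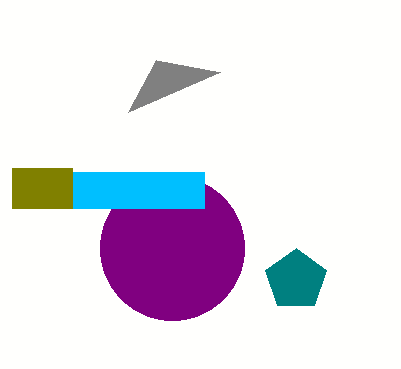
a_1 = 172, c_1 = 72, p_2 = 72, q_2 = 172, s_2 = 204, t_2 = 208, p_3 = 220, q_3 = 72, a_4 = 296, b_4 = 280, c_4 = 32, p_5 = 12, q_5 = 168, s_5 = 72, t_5 = 208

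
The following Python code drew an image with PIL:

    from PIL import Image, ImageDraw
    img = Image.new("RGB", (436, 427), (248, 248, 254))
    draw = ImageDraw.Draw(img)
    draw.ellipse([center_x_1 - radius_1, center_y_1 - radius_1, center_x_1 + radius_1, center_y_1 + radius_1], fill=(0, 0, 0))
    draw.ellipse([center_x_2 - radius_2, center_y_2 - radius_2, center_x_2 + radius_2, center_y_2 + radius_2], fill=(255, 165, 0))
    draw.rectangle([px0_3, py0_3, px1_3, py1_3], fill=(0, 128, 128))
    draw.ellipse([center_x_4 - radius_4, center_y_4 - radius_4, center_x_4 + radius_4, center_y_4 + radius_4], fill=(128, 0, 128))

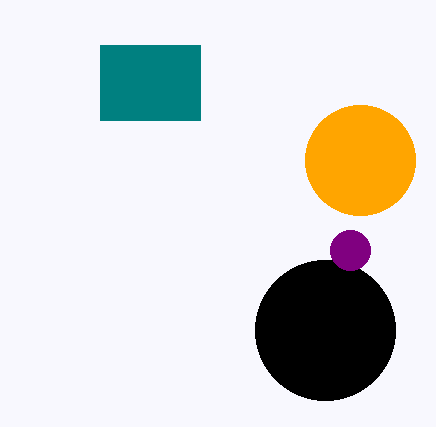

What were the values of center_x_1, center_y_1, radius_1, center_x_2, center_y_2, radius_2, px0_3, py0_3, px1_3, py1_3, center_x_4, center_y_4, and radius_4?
center_x_1 = 325, center_y_1 = 330, radius_1 = 70, center_x_2 = 360, center_y_2 = 160, radius_2 = 55, px0_3 = 100, py0_3 = 45, px1_3 = 200, py1_3 = 120, center_x_4 = 350, center_y_4 = 250, radius_4 = 20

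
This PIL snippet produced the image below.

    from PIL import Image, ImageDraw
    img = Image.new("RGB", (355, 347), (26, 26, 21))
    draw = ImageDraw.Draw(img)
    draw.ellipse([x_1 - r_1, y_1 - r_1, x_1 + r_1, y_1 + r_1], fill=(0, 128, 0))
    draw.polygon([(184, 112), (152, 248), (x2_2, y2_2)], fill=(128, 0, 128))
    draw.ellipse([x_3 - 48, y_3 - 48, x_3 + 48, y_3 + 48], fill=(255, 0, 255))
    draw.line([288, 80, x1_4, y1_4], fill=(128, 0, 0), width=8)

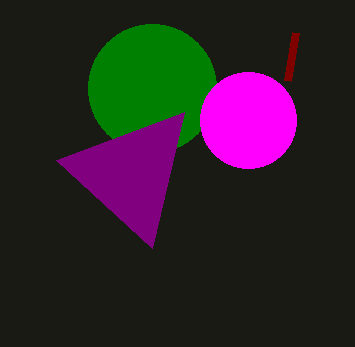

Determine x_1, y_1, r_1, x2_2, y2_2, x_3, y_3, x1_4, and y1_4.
x_1 = 152
y_1 = 88
r_1 = 64
x2_2 = 56
y2_2 = 160
x_3 = 248
y_3 = 120
x1_4 = 296
y1_4 = 32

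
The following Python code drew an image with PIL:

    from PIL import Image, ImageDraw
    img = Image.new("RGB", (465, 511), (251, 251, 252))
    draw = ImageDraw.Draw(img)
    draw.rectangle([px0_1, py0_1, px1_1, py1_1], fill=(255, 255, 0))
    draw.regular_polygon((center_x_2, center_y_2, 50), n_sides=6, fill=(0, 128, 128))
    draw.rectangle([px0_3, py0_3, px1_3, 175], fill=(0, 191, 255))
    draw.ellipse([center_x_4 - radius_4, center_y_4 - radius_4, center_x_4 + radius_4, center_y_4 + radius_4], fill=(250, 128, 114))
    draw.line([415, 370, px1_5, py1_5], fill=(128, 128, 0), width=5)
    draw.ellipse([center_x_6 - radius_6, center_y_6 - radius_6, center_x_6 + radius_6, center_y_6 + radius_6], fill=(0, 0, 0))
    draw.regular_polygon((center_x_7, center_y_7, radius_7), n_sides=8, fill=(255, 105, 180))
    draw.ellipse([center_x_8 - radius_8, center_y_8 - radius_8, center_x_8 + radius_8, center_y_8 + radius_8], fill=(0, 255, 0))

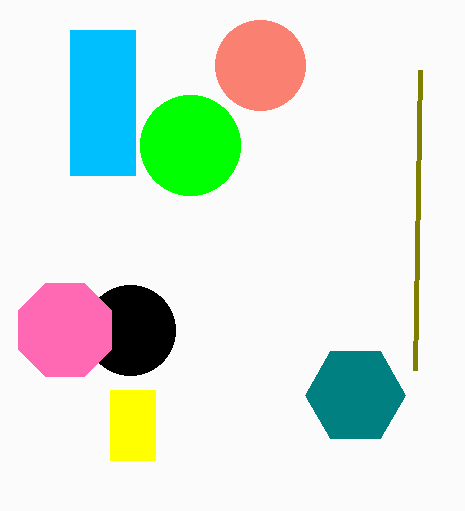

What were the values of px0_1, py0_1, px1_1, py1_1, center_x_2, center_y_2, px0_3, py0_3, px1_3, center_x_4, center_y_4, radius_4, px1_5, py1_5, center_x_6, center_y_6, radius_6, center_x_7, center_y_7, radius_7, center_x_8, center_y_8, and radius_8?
px0_1 = 110; py0_1 = 390; px1_1 = 155; py1_1 = 460; center_x_2 = 355; center_y_2 = 395; px0_3 = 70; py0_3 = 30; px1_3 = 135; center_x_4 = 260; center_y_4 = 65; radius_4 = 45; px1_5 = 420; py1_5 = 70; center_x_6 = 130; center_y_6 = 330; radius_6 = 45; center_x_7 = 65; center_y_7 = 330; radius_7 = 50; center_x_8 = 190; center_y_8 = 145; radius_8 = 50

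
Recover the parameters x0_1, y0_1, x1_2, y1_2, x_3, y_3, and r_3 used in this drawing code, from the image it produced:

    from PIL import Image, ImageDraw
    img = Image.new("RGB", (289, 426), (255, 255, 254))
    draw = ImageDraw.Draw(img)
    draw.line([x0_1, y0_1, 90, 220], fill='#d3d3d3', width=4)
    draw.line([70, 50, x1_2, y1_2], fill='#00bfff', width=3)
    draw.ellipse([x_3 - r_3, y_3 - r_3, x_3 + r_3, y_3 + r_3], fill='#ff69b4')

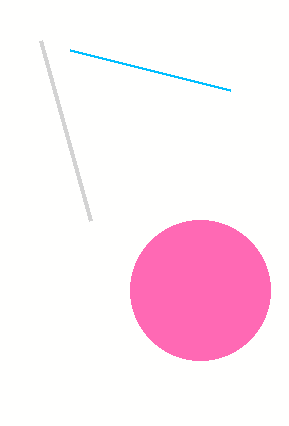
x0_1 = 40
y0_1 = 40
x1_2 = 230
y1_2 = 90
x_3 = 200
y_3 = 290
r_3 = 70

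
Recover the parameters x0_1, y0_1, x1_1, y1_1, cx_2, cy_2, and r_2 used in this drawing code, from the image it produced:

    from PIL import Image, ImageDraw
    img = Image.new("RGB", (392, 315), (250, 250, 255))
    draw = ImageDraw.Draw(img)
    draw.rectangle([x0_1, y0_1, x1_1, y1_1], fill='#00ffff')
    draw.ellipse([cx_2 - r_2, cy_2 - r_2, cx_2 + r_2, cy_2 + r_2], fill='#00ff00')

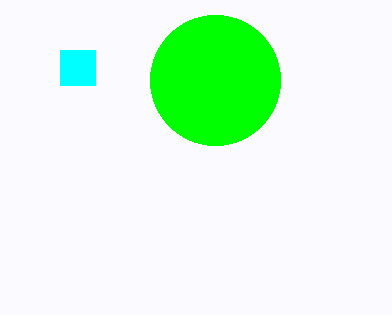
x0_1 = 60; y0_1 = 50; x1_1 = 95; y1_1 = 85; cx_2 = 215; cy_2 = 80; r_2 = 65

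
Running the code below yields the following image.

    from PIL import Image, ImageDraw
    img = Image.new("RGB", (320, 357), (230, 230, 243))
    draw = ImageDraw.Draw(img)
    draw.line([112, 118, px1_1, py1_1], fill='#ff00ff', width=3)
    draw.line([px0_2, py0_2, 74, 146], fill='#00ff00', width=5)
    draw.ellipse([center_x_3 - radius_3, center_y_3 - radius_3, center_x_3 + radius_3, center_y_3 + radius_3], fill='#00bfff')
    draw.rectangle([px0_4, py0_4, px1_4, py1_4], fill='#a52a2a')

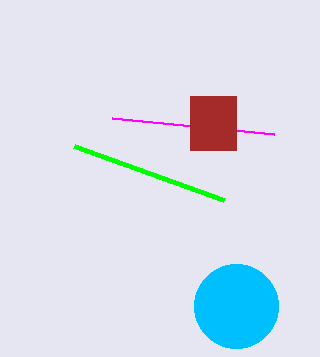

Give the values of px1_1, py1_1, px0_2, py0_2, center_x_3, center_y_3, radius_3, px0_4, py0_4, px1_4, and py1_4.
px1_1 = 274
py1_1 = 134
px0_2 = 224
py0_2 = 200
center_x_3 = 236
center_y_3 = 306
radius_3 = 42
px0_4 = 190
py0_4 = 96
px1_4 = 236
py1_4 = 150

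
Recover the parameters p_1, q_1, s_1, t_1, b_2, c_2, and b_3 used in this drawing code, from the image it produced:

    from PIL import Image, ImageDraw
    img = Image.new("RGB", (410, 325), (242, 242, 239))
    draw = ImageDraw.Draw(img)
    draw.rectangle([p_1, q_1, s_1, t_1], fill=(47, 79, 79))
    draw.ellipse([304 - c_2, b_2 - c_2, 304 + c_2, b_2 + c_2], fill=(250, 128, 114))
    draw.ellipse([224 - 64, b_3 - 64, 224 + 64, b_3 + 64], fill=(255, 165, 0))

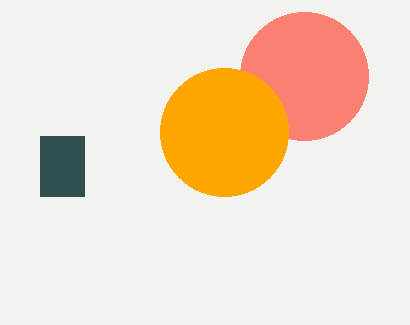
p_1 = 40
q_1 = 136
s_1 = 84
t_1 = 196
b_2 = 76
c_2 = 64
b_3 = 132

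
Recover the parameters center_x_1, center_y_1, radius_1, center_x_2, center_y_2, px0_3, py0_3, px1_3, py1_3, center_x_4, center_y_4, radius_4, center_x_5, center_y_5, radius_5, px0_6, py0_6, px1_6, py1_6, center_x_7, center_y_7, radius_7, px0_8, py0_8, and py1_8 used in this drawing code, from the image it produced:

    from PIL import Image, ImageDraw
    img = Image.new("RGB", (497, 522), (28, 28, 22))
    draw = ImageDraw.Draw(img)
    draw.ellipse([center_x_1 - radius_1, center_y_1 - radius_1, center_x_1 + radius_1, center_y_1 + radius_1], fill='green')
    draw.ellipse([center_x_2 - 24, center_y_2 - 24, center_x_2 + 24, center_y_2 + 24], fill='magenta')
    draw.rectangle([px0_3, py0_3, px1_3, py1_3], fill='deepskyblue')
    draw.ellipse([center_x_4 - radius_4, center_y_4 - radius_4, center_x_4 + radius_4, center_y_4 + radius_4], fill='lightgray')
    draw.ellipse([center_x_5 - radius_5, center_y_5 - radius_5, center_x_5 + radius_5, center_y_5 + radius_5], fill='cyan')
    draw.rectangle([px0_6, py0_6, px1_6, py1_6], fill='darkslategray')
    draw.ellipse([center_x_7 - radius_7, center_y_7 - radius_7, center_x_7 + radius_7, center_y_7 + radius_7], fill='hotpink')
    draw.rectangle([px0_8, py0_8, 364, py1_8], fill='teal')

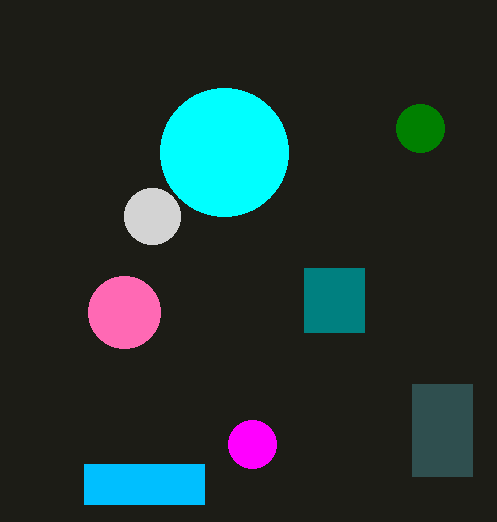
center_x_1 = 420; center_y_1 = 128; radius_1 = 24; center_x_2 = 252; center_y_2 = 444; px0_3 = 84; py0_3 = 464; px1_3 = 204; py1_3 = 504; center_x_4 = 152; center_y_4 = 216; radius_4 = 28; center_x_5 = 224; center_y_5 = 152; radius_5 = 64; px0_6 = 412; py0_6 = 384; px1_6 = 472; py1_6 = 476; center_x_7 = 124; center_y_7 = 312; radius_7 = 36; px0_8 = 304; py0_8 = 268; py1_8 = 332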